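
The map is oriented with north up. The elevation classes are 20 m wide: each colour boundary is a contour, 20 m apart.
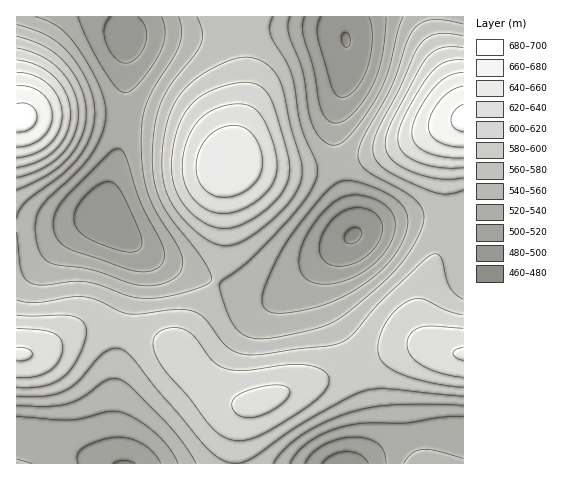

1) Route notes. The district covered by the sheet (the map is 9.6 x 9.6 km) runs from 480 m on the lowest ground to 685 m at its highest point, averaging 570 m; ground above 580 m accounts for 36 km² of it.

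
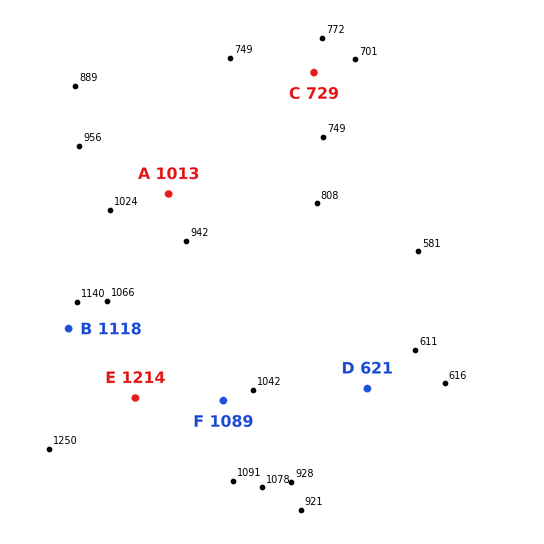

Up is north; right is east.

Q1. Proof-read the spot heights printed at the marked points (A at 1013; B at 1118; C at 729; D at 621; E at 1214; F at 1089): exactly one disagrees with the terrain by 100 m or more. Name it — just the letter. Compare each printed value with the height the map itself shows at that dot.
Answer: A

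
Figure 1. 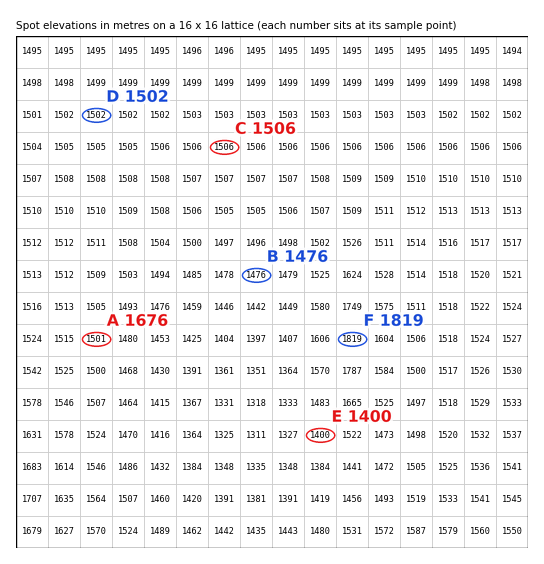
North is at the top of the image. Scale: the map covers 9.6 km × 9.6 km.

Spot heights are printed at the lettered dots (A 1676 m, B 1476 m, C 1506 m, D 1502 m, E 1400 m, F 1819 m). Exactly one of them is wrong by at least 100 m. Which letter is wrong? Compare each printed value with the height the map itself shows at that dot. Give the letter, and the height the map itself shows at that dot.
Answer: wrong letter A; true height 1501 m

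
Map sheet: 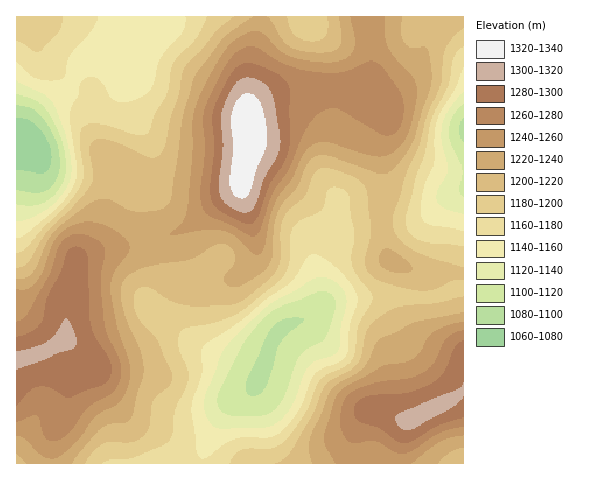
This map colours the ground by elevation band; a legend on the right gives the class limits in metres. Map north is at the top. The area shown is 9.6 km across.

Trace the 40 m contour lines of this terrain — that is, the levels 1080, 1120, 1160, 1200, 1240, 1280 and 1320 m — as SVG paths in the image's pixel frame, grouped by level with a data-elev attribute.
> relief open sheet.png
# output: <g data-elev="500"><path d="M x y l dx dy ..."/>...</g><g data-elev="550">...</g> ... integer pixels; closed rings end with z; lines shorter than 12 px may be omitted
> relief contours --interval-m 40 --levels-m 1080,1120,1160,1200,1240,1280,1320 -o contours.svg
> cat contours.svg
<g data-elev="1080"><path d="M17 117l12 3 10 8 9 14 4 15-3 11-6 5-26-3"/></g><g data-elev="1120"><path d="M231 416l-7-3-5-4-2-6 1-7 22-47 13-19 14-15 13-8 39-15 7-1 6 3 3 6 0 7-8 28-5 6-15 8-7 7-5 9-10 28-7 13-7 6-9 4-14 1z"/><path d="M463 197l-2-3-2-5 3-14 0-8-11-23-2-12 3-15 11-13"/><path d="M17 94l19 7 11 10 14 28 5 27-1 9-3 8-5 9-7 6-7 5-8 2-18-1"/></g><g data-elev="1160"><path d="M202 459l-3-3-3-5-5-41 2-11 9-25-1-21 2-6 5-5 31-20 27-23 23-15 7-8 12-20 7-2 8 4 21 18 9 11 4 8 0 10-7 21-1 22-3 8-6 6-18 6-7 6-4 7-12 29-11 14-9 9-12 5-22-1-10 2-11 5-17 14z"/><path d="M463 231l-36-7-5-6-1-8 3-23 10-25 0-26 3-14 5-12 14-22 7-21"/><path d="M17 61l11 12 8 5 14 3 12-2 3-4 2-13 3-7 21-24 5-9 2-5"/><path d="M186 17l-3 14-21 25-4 10-5 19-3 6-6 5-14 6-11 0-8-4-8-14-6-6-8-1-8 5-2 13-7 11-2 9 7 52 0 8-2 8-8 13-11 13-29 24-10 5"/></g><g data-elev="1200"><path d="M85 463l9-12 10-8 7-2 20 1 7-2 6-4 5-10 2-19 2-7 4-4 11-9 4-6-1-10-13-30-17-19-5-9-3-13 3-9 5-4 7 0 24 14 20 5 37-1 15-6 25-20 8-9 3-11 0-27 3-14 7-9 15-13 8-21 6-6 9-1 18 5 13 7 6 7 3 8 3 35-6 33 3 8 5 6 17 7 33 7 12-2 19-9 9-1"/><path d="M463 296l-30 8-34 3-11 5-13 9-9 12-4 22-4 8-8 7-18 9-6 6-13 28-20 35-8 10-10 5"/><path d="M463 267l-33-10-20-9-13-12-3-7-2-7 1-8 7-19 6-21 12-27 9-32 13-30 5-35 7-11 11-11"/><path d="M234 17l-17 14-14 17-19 20-2 7-4 21-8 23-4 24-6 11-5 3-5 1-38-17-11-2-7 1-4 8 3 27-3 12-17 20-26 25-19 30-5 4-6 2"/><path d="M328 17l0 11-2 7-5 5-8 1-11-1-7-5-5-7-3-11"/></g><g data-elev="1240"><path d="M412 463l27-21 10-4 14-3"/><path d="M17 435l8 4 18 17 7 3 6-1 8-5 12-11 20-26 21-12 6-7 7-16 0-14-13-40-5-28-1-13 4-14 14-21 0-7-11-12-15-8-14-2-14 2-12 7-8 8-4 9-8 22-8 13-8 6-10 0"/><path d="M463 322l-17 4-13 6-5 5-8 16-8 6-8 3-21 4-36 20-7 5-6 11-10 35 2 9 9 17"/><path d="M350 17l5 21 0 9-5 8-10 6-21 1-27-5-12-6-15-16-8-4-7 1-8 4-15 12-21 34-11 27-2 11 0 34-6 56-5 12-11 10-1 3 8 0 28-5 16 0 14 7 17 17 6 0 6-8 5-26 6-18 16-23 12-25 7-8 8-4 9 0 38 12 13 3 11-3 9-7 7-9 4-11 7-28 0-11-4-11-18-20-7-10-3-12-1-18"/></g><g data-elev="1280"><path d="M17 405l12-14 7-4 6-1 7 1 15 9 6 1 32-12 6-4 3-5 1-7-2-8-14-24-5-12-3-67-1-5-4-4-5-2-4 0-7 5-6 20-13 25-5 21-3 7-9 7-14 5"/><path d="M463 340l-8 7-10 24-11 11-13 6-12 4-32 3-12 2-8 6-3 8 1 6 5 5 18 6 18 12 8 3 9-2 26-16 24-7"/><path d="M244 223l8 0 6-7 12-31 16-26 4-22 0-45-2-8-5-6-8-5-17-8-9-2-8 2-9 7-7 12-11 25-2 11 2 30-4 38 1 12 5 8 8 5z"/></g><g data-elev="1320"><path d="M241 199l5-2 4-5 7-23 8-19 2-10-1-17-4-18-6-9-7-3-6 1-5 5-5 10-2 9 2 30-3 37 3 9z"/></g>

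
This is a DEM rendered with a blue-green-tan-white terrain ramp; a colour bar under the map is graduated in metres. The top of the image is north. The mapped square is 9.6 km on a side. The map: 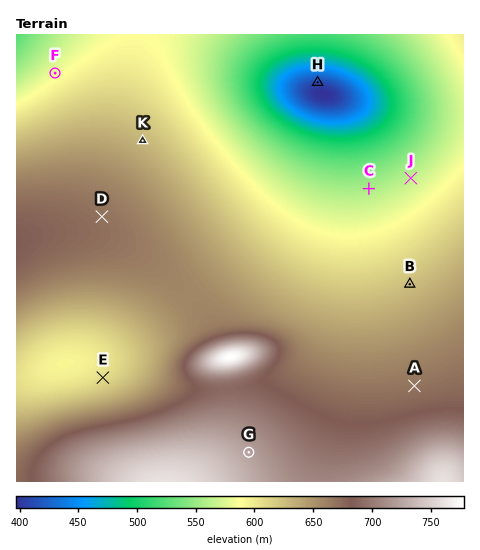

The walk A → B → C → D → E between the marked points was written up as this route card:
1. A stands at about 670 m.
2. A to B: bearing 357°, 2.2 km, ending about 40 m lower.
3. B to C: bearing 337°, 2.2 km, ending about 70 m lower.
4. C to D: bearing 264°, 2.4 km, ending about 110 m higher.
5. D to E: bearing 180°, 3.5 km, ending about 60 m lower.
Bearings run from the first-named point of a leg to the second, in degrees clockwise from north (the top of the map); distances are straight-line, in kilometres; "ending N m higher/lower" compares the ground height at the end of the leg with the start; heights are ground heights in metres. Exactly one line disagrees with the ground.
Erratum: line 4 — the distance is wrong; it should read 5.8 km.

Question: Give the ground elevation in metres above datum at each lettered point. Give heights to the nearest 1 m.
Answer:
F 582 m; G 723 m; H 411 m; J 564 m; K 630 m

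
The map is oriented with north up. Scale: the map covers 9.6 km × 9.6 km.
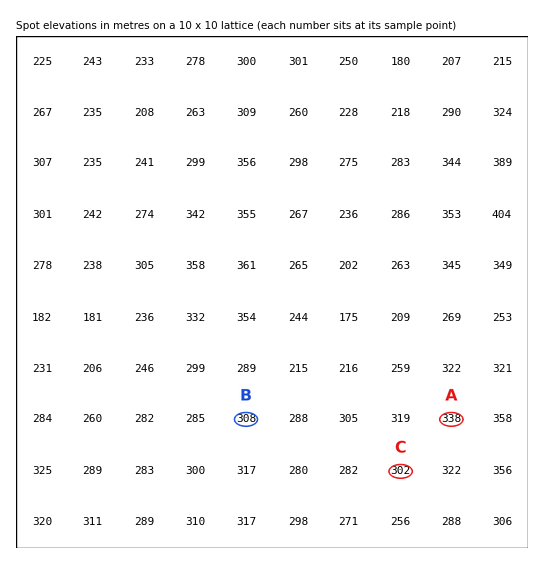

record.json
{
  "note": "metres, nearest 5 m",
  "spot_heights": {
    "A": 340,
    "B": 310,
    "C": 300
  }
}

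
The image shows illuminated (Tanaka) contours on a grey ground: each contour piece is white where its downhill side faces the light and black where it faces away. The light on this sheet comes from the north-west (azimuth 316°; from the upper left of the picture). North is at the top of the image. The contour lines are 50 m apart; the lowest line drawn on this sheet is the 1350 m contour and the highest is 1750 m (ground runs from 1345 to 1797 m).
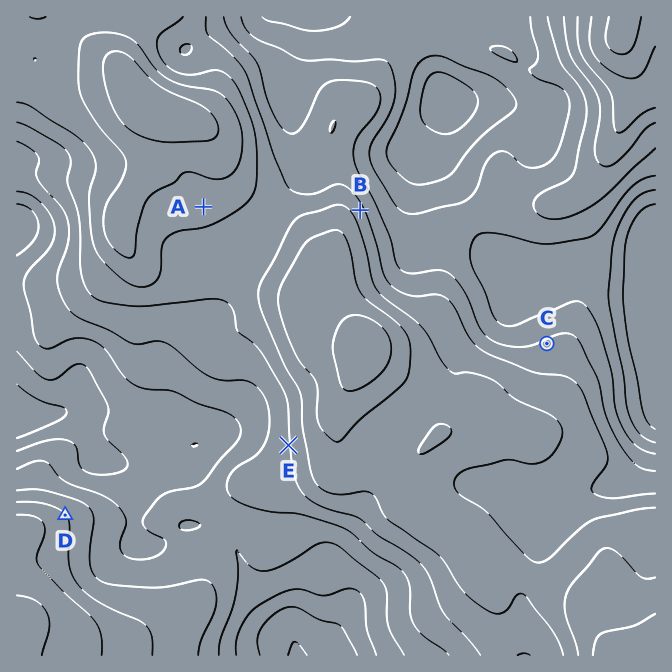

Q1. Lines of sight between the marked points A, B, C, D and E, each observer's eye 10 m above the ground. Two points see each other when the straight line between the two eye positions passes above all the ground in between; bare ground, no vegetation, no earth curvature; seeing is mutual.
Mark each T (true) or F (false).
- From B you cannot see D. T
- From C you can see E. F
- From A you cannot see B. T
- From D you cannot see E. F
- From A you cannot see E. F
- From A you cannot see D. F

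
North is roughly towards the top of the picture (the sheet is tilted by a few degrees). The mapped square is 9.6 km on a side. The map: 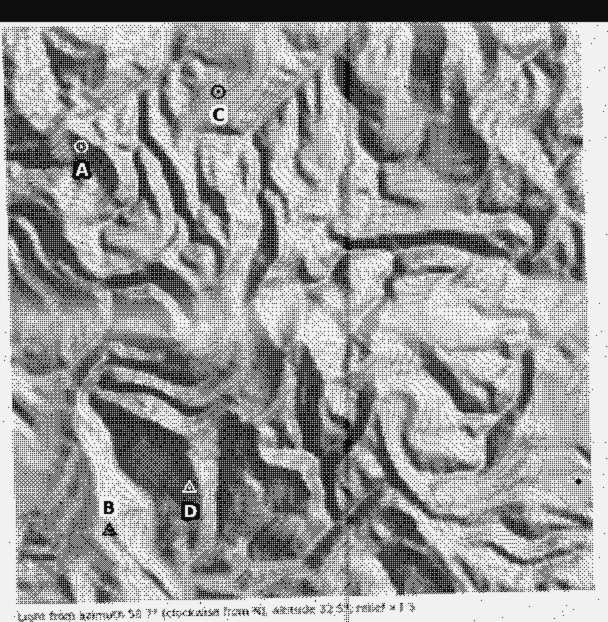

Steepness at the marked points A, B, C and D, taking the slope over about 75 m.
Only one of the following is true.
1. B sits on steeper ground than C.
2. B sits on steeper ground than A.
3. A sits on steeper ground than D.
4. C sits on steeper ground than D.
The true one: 3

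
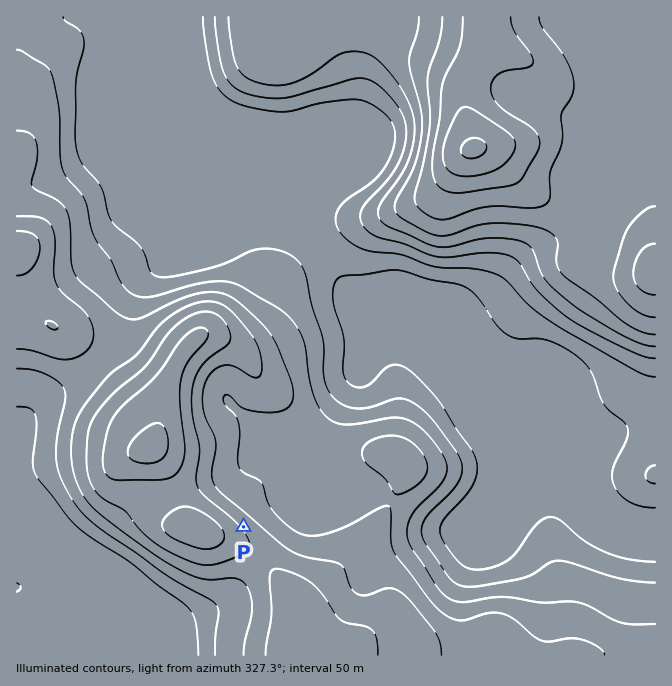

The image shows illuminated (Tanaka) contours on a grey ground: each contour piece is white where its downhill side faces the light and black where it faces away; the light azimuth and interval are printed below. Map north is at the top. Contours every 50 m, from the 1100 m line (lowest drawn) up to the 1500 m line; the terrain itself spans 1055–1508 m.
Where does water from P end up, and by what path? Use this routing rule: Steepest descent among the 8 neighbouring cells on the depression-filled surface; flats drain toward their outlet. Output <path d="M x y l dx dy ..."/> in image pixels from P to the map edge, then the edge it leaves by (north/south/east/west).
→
<path d="M244 527l24-25 32 0 15-15 0-4-1-1 0-15 1-2 0-17 2-3 10-10 0-2 5-5 0-1 5-5 1-5 4-4 8-16 0-4 4-6 0-4 1-1 0-4 3-5 0-3 4-7 0-3 3-5 0-3 3-7 10-10 4 0 6-3 9-2 1-2 16 0 71 72 0 2 2 0 118 118 24 12 5 0 1 2 9 0 1 1 10 0"/>
exit: east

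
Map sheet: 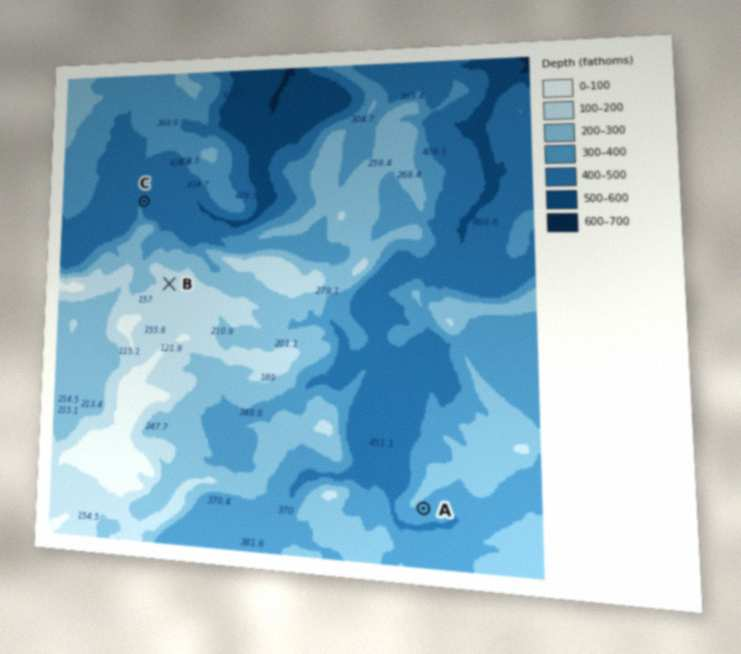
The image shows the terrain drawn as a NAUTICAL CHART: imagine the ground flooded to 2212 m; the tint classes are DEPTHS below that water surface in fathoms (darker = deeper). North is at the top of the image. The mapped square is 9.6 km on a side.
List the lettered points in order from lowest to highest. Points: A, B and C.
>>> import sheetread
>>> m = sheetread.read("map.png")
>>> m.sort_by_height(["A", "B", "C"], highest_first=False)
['C', 'A', 'B']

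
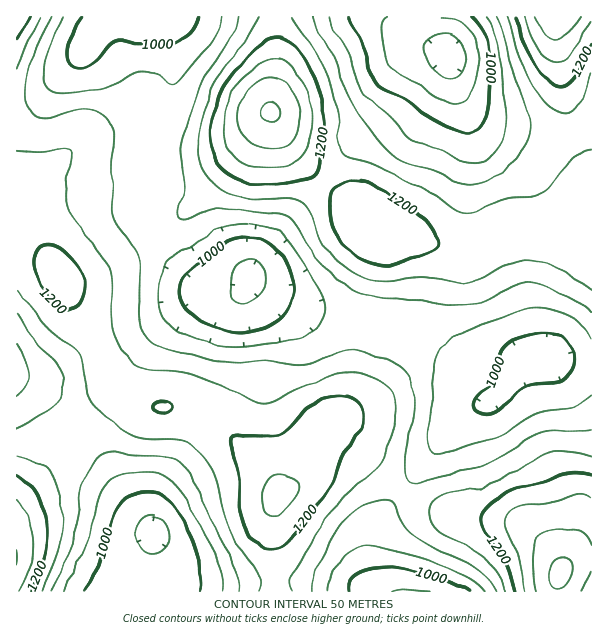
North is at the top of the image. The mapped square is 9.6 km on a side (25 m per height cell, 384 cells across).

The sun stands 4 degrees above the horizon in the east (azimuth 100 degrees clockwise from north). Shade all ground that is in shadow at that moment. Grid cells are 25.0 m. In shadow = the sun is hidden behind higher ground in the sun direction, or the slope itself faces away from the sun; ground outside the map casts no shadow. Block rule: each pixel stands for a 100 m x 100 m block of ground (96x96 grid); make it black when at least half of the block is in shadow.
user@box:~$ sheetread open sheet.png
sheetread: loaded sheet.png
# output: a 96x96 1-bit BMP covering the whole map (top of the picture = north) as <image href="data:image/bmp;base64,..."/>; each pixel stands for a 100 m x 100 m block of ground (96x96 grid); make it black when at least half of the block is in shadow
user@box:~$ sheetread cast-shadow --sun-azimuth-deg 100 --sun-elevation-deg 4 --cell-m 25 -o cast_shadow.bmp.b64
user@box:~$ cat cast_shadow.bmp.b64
<image width="96" height="96" href="data:image/bmp;base64,Qk2+BAAAAAAAAD4AAAAoAAAAYAAAAGAAAAABAAEAAAAAAIAEAAATCwAAEwsAAAIAAAAAAAAA////AAAAAAAAAAAf/8AAAAB//4AAAAD//4AAAAP//4AAAAf//4AAAD///8AAAD///4AAA////8AAAH///4AAP////8AAAH///wAB/////8AAAH///wAH/////8AAAP///wAH/////8AAAP///wAH/////4AAAP///wAH/////AAAAf///wAD////+AAAAf///4AD////8AAAAf///4AB////8AAAA////4AAf///8AAAA////4AAH///8AAAA////4AAD///8AAAA////8AAB///8HAAA////8AAAf//8fAAA////4AAAP//+/AAAf///4AAAD///+AAAP///wAAAB///wAAAH///gAAAA///gAAAA///AAAAAf//gAAAAH/4AAAAAP//gAAAAAfgAAAAAP//gAAAAAAAAAAAAH//gAAAAAAAAAAAAD//gAAAAAAAB8AAAB//gAAAAAAAD+AAAA//gDgAAAAAH/AAAAP/gDvwAAAAP/AAAAH/gP/8AAAAP/gAAAA/Af/+AAAAH/gAAAAAA//+AAAAD/wAAAAAB//+AAAAA/4AAAAAB//+AAAAAP4AAAAAD//+AAAAAP4AAAAAD//+AAAAAH8AAAAAD//8AAAAAD4AAAAAH//8AAAAAD4AAAAAH//AAAAAABwAAAAAH/8AAAAAAAAAAAAAP/8AAAAAcAAAAAAAH/8AAAAA/AAAAAAAH/8AAAAA/8AAAAAAH/8AAAAA//AAAAAAD/8AAAAB//AAAAAAD/8AAAAB//gAAAAAB/8AAAAB//gAAAAAA/8AAAAB//4AAAAAAP4AAAAB//8AAAAAAD4AAAAB//+AAAAAADwAAAAD///AAAAAAAAAAAAD///gAAAAAAAAAAAH///gAAAAAAAAAAAH///gAAAAAAAAAAAP///AAAAAAAAAAAAP///AAAAAAAAAAAAP///AAAAAAAAAAAAP///AAAAAAAAAAAAP//+AAAAAAAAAAAAP//+AAAAAAAAAAAAH//+AAAAAAAAAAAAB//+AAAAAAAAAAAAAH/+AAAAAAAAAAAAAA/+AAAGAAAAAAAAAAH8AAAPAAAAAAB/wAAAAAAPgAAAAAD/8AAAAAAPwAAAAAP/8AAAAAAf4AAAAAf/8AAAAAAf8AAAAA//+AAAAAA/8AAAAB//+AAAAAA/+AAAAD//+AAAAAA//AAAAH///AAAAAB//AAAAP///gAAAAB//gAAAf///gAAAAD//gAAAf///wAAAAH//wAAA////wAAAAH//wAAD////4AAAAP//4AAf////4AAAAf//4AD/////4AAAA///4AP/////4AAAB///4Af/////4AAAD///4Af/////8AAAP///4Af/////8AAAf///4Af/////8AAA////4Af/////8AAB////4Af/////8AAD////4AP/////+AAH////4AH/////+AAH////4AD/////+AAP////4AB/////+AAf////4AA/////8AA/////4AAf////8AB/////4AAP////8AD/////4A="/>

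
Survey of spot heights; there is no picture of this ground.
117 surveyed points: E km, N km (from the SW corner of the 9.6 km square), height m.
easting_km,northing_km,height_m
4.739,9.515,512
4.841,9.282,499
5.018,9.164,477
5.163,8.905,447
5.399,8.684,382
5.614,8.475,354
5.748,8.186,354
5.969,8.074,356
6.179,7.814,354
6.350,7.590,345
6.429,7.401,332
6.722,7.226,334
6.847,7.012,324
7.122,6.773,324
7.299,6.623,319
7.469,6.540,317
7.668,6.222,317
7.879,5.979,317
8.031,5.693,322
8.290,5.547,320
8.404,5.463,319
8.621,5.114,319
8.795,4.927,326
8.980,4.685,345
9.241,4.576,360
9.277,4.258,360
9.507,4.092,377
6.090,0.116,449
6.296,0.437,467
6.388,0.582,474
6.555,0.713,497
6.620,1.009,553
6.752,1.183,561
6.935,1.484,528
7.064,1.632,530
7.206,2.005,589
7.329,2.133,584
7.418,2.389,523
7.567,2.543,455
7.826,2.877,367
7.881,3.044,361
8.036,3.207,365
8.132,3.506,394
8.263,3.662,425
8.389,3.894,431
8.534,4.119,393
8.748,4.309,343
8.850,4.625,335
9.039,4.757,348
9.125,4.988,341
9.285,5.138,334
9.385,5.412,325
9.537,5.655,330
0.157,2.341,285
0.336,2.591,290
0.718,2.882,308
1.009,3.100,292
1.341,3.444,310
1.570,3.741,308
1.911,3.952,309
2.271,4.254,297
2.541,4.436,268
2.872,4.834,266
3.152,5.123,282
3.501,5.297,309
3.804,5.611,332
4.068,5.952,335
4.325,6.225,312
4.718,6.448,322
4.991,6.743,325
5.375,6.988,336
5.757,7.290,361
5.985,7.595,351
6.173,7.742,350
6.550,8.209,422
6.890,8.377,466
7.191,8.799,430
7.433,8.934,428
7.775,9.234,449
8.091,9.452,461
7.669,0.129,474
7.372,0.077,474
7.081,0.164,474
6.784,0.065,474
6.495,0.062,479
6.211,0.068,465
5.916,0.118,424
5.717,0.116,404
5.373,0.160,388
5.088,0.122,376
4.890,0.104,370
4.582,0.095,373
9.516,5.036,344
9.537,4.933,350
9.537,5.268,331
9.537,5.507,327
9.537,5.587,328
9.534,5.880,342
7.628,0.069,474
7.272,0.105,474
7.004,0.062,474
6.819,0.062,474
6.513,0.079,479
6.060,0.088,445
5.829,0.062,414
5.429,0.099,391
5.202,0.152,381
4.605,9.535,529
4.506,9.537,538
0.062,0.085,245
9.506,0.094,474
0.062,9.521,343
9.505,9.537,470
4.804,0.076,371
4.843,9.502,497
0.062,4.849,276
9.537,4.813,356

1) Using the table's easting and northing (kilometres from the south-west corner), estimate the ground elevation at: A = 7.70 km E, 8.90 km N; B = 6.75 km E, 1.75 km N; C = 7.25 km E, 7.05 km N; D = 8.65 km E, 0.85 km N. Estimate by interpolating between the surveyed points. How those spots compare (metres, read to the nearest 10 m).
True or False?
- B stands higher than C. True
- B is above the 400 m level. True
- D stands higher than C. True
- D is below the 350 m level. False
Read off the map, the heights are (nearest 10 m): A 440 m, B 570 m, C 340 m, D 480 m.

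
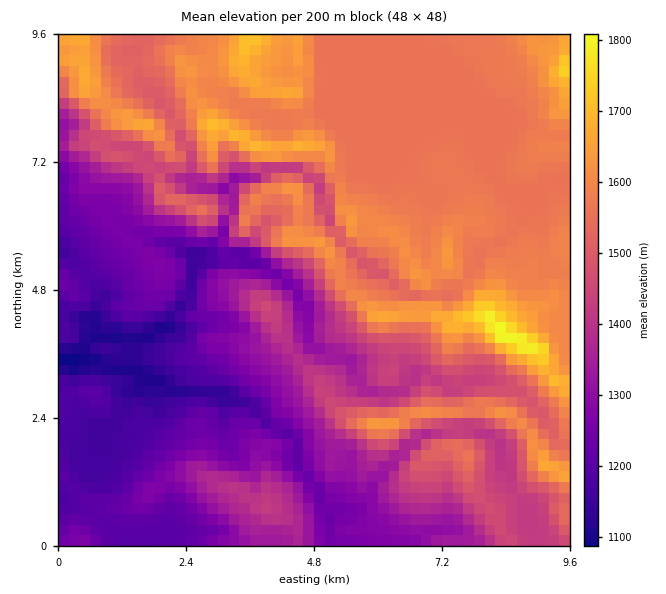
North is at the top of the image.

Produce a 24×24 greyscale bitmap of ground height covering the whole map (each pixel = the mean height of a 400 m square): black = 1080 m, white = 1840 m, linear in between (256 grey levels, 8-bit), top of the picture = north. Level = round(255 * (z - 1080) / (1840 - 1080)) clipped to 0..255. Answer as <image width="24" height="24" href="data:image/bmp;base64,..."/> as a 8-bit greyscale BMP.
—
<image width="24" height="24" href="data:image/bmp;base64,Qk12BgAAAAAAADYEAAAoAAAAGAAAABgAAAABAAgAAAAAAEACAAATCwAAEwsAAAABAAAAAAAAAAAAAAEBAQACAgIAAwMDAAQEBAAFBQUABgYGAAcHBwAICAgACQkJAAoKCgALCwsADAwMAA0NDQAODg4ADw8PABAQEAAREREAEhISABMTEwAUFBQAFRUVABYWFgAXFxcAGBgYABkZGQAaGhoAGxsbABwcHAAdHR0AHh4eAB8fHwAgICAAISEhACIiIgAjIyMAJCQkACUlJQAmJiYAJycnACgoKAApKSkAKioqACsrKwAsLCwALS0tAC4uLgAvLy8AMDAwADExMQAyMjIAMzMzADQ0NAA1NTUANjY2ADc3NwA4ODgAOTk5ADo6OgA7OzsAPDw8AD09PQA+Pj4APz8/AEBAQABBQUEAQkJCAENDQwBEREQARUVFAEZGRgBHR0cASEhIAElJSQBKSkoAS0tLAExMTABNTU0ATk5OAE9PTwBQUFAAUVFRAFJSUgBTU1MAVFRUAFVVVQBWVlYAV1dXAFhYWABZWVkAWlpaAFtbWwBcXFwAXV1dAF5eXgBfX18AYGBgAGFhYQBiYmIAY2NjAGRkZABlZWUAZmZmAGdnZwBoaGgAaWlpAGpqagBra2sAbGxsAG1tbQBubm4Ab29vAHBwcABxcXEAcnJyAHNzcwB0dHQAdXV1AHZ2dgB3d3cAeHh4AHl5eQB6enoAe3t7AHx8fAB9fX0Afn5+AH9/fwCAgIAAgYGBAIKCggCDg4MAhISEAIWFhQCGhoYAh4eHAIiIiACJiYkAioqKAIuLiwCMjIwAjY2NAI6OjgCPj48AkJCQAJGRkQCSkpIAk5OTAJSUlACVlZUAlpaWAJeXlwCYmJgAmZmZAJqamgCbm5sAnJycAJ2dnQCenp4An5+fAKCgoAChoaEAoqKiAKOjowCkpKQApaWlAKampgCnp6cAqKioAKmpqQCqqqoAq6urAKysrACtra0Arq6uAK+vrwCwsLAAsbGxALKysgCzs7MAtLS0ALW1tQC2trYAt7e3ALi4uAC5ubkAurq6ALu7uwC8vLwAvb29AL6+vgC/v78AwMDAAMHBwQDCwsIAw8PDAMTExADFxcUAxsbGAMfHxwDIyMgAycnJAMrKygDLy8sAzMzMAM3NzQDOzs4Az8/PANDQ0ADR0dEA0tLSANPT0wDU1NQA1dXVANbW1gDX19cA2NjYANnZ2QDa2toA29vbANzc3ADd3d0A3t7eAN/f3wDg4OAA4eHhAOLi4gDj4+MA5OTkAOXl5QDm5uYA5+fnAOjo6ADp6ekA6urqAOvr6wDs7OwA7e3tAO7u7gDv7+8A8PDwAPHx8QDy8vIA8/PzAPT09AD19fUA9vb2APf39wD4+PgA+fn5APr6+gD7+/sA/Pz8AP39/QD+/v4A////ADc1KSgoKS87TVhZWTs+QUNHTVFcdndyfigqKzAvLDhLXmxqVzc6Qk1aW1lyfnR0kCUlJzQ+OU5hamplSDhCSF1xdHKDenV/lCQdHic2RVlXTVRJNUtPWFl/hYiOc3qrvR8cHCAqNT86OkY9N1JVa3FpjpeScIC0nx8cHB8iKzQvNTQvQV1/pa2LdXZzfaCfmiEiIBoYHicgIShCVHWBhoWZpZ+iqZ2MqCEkGg8MEhkcKjxMYnZoYW1te3d7gIekxgYJDAwUHygxP0tXZ2BZZndwfIuDirDNvBYMDw4SHjBASFVnUlhkd4GClK+nzurbsh0NFiAWFSw3RWhtSV94pbSttsrV6tK6rycgIjA0JCpGXHdkQ2qasauorKnFzbu1sS8kKTQ8NiNHUE4+V46nl5OssKmnsqqpqiIpMTk+MhspKzpqhaqdkaGxrLShpqeoqiYwOjw2MkNAcYKss6icrLCsqK+lo6OkqS85PUFWaYhwg5WXp4W0rqqnpaippKGhpTdDQ0t4h3FecKSpqoKqpaKjoaOloqCgoTtQX2p9dG58W26DgpqioKCgoqShoKOjoVx0gn+NmJKopMC8u7ihn5+goaKgoKOoqVl/mau3j67Iwq+osKegn5+foKCfn6GlqXGgsq6WkrS1qKaqqaCfn5+fn5+foKGouqXAp5SOobGstcG+taCfn5+fn5+goqStwrm+nJSZrrO0yL+2tqCfn5+fn6CipKazz7+7m5SZqKuyysu7t6Cfn5+goKGjpKy4wA=="/>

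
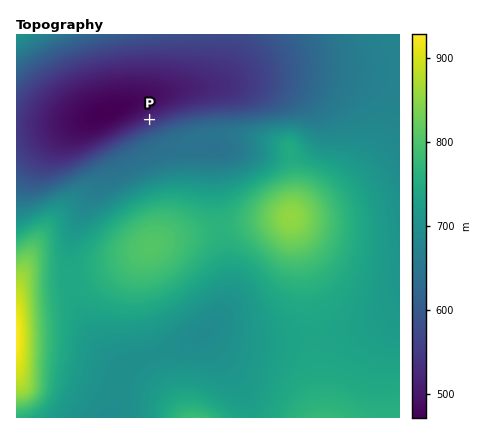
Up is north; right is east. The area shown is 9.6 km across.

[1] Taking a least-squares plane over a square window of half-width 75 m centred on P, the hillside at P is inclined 11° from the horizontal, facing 336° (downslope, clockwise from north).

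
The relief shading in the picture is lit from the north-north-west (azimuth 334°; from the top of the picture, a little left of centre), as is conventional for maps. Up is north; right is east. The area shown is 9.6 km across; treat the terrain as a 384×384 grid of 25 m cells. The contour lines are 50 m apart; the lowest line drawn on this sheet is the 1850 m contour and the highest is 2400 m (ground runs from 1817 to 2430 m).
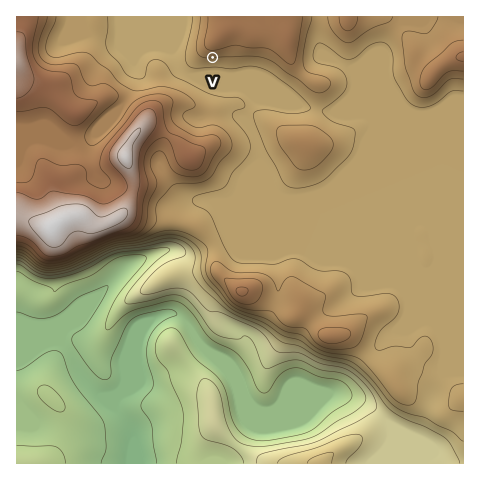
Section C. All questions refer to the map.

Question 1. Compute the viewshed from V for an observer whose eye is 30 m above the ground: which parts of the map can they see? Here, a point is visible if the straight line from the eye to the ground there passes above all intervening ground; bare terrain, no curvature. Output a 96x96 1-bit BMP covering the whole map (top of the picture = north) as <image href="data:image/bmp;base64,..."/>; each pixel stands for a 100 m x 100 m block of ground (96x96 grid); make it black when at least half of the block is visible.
<image width="96" height="96" href="data:image/bmp;base64,Qk2+BAAAAAAAAD4AAAAoAAAAYAAAAGAAAAABAAEAAAAAAIAEAAATCwAAEwsAAAIAAAAAAAAA////AAAAAAAAAAAAAAAAAAAAAAAAAAAAAAAAAAAAAAAAAAAAAAAAAAAAAAAAAAAAAAAAAAAAAAAAAAAAAAAAAAAAAAAAAAAAAAAAAAAAAAAAAAAAAAAAAAAAAAAAAAAAAAAAAAAAAAAAAAAAAAAAAAAAAAAAAAAAAAAAAAAAAAAAAAAAAAAAAAAAAAAAAAAAAAAAAAAAAAAAAAAAAAAAAAAAAAAAAAAAAAAAAAAAAAcAAAAAAAAAAAAAAAcAAAAAAAAAAAAAAAcAAAAAAAAAAAAAAAcAAAAAAAAAAAAAAAMAAAAAAAAAAAAAAAAAAAAAAAAAAAAAAAAAAAAAAAAAAAAAAAAAAAAAAAAAAAAAAAAAAAAAAAAAAAAAAAAAAAAAAAAAAAAAAAAAAAAAAAAAAAAAAQAAAAAAAAAAAAAAAYAAAAAAAAAAAAAAAwAAAAAAAAAAAPgAAgAAAAAAAAAAAP8AAAAAAAAAAAAAAH+AAAAAAAAAAAAAAH/AAAAAAAAAAAAAcB/gAAAAAAAAAAAA+AP4AAAAAAAAAAAA/AH+AAAAAAAAAAAA/AD/gAAAAAAAAAAA/4B/gAAAAAAAAAAA/+B/AAAAAAAAAAHg//B8AAAAAAAAAAH///x4AAAAAAAAAAD////wAAAAAAAAAAB////gAAAAAAAAAAAf///AAAAAAAAAAAAP///AAAAAAAAAAAAP//+AAAAAAAAAAAAP//8AAAAAAAAAAAAP//4AAAAAAAAAAAAP//wAAAAAAAAAAAAP//gAAAAAAAAAAAAP//AAAAAAAAAAAAAP/+AAAAAAAAAAAAAP/8AAAAAAAAAAAAAf/4AAAAAAAAAAAAAf/4AAAAEAAAeAAAAf/wAAAAMAAAOAAAAf/gAAAAcAAAGAAAAf/AAAAB8AAADAAAAf8AAAAD8AAAAAAAAf4AAAAH8AAAAAAAAfwAAAAP8AAAAAAAAfwAAAA/8AAAAgAAAfwAAAB/8AAABgAAA/4AAAD/8AAABgAAA/4AAAH/8AAABAAAA/8AAAf/8AAADAAAA/8AAA//8AAADAAAA/8AAB//8EAAAADwA/4AAD//8AAAAAD4A/4AAH//8AAAAAH8H//AAP//4AAAAAP////wAf//AAAAAAf////4Af/wAABAAB///////f8AAAAwAP////////AAAAA4AP///////wAAAAB8AP4P////8AAAAAD/Af4P///8AAAAAAH/gf4////4AAAAAAP/4f/////4AAAAAAf////////4AAAABg/z///////4AAAwBx/z///////4AAAwB//z///////4AAAwB//z/D/////4AAAYB///+D////+AAAAAB///+H////4AAAAAD+H/+H////4AAAAAD+D//P////4AAAAAD+B///4f//wAAAAAD+A///gP//wAAAAAD/Af//AH//wAAAAAD/8f/+AAPjwAAAAAB////4AAHAwAAAAAB////wAAAAAAAAAAA////gAAAAAAAAAAA//v+AAAAAAAAAAAA//P8AAAAAAAAAAAA="/>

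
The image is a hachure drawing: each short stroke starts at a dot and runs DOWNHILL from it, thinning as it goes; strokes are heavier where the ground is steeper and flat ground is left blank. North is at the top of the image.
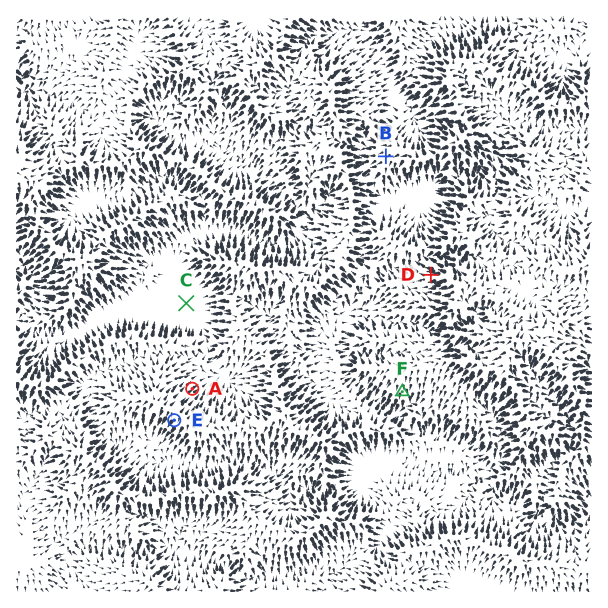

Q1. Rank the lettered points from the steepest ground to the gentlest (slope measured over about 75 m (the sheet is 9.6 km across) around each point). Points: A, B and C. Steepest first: A B C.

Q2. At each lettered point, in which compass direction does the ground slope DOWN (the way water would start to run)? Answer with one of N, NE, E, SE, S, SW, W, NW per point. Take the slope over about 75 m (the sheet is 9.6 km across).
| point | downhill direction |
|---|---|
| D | W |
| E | SW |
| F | S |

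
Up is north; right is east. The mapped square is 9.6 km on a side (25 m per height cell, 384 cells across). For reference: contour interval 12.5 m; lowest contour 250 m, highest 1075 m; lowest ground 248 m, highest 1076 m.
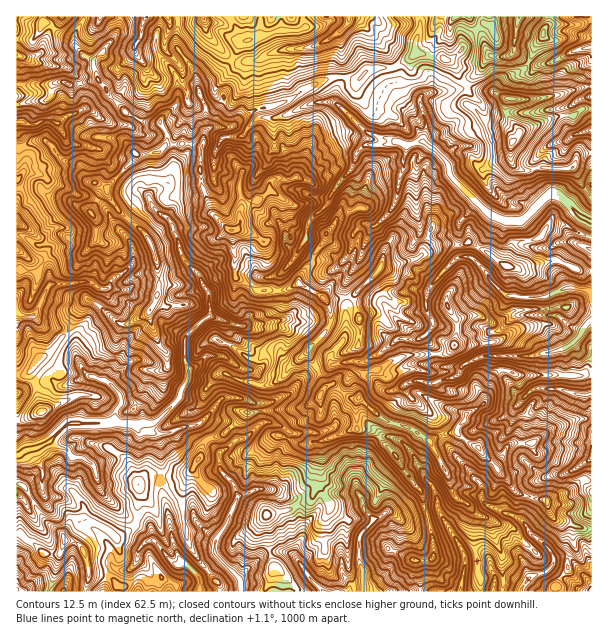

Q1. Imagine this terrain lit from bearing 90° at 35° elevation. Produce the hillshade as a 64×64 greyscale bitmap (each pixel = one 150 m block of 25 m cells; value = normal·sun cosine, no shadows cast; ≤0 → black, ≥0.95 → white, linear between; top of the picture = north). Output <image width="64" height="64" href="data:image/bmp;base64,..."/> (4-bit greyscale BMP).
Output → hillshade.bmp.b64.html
<image width="64" height="64" href="data:image/bmp;base64,Qk12CAAAAAAAAHYAAAAoAAAAQAAAAEAAAAABAAQAAAAAAAAIAAATCwAAEwsAABAAAAAAAAAAAAAAABEREQAiIiIAMzMzAERERABVVVUAZmZmAHd3dwCIiIgAmZmZAKqqqgC7u7sAzMzMAN3d3QDu7u4A////AGRIuDe6ebqJmt6DjdUmmZvbiJumVUWKmtcqyc2DNrzMRWaqRauqmZm7zXO9tCWJzbVqvKRERYmc6SnJvbY0i8xEZ6pVvLunetynSsuGNIvcZJy9kjMTeK38Obi9uJUpuTRoq3fMqsls3GOttmdljNk2vMxxNBKKz/1Il72WyjaaZXmaicua2ozHN+1Ud4irpmerzVAmZnW/+kiIy3rYJpt4qGi7uprdyIZL7VJoiaqoaKrNUDmYY7/mWIq6vZJIqrqnWrqpmry4l1ztkjaJqql3qs2ROJhD36N4irzZM3mZu4d5qZqqmqmnjLrHE2mrqXeardg2hiXuVHebzaMlm6vKiXeZqqmJmqeaetshSKqph4q963ZTGekza93JUjjMy6moaIm7l3ibp5l57WA3qZmZi96lqEMs0xXf2WVTW9zdWbhWi8p2eKuYmHnfszeHd4ms3XSYQj3ALfx4VIiL3M2cxUisyEZ5qpeIet6nl2VXiazcZXYgjnB96lZr2oirzLy1SK3FNnmqh3is2zaXd3aJvMpmZAXsAM/WJM7tuqeJmYV5m7M2iZqHac61R4iYh3m8yWVBLOUF75Mp7ty823WIdpupZEaJmYdnvrRXeJiHeLy5hRCOshvqM5zuuL3N3JmHmXZFiamJdlWutEZ4iGV5q6iDA81ifbQ43N2I3tzeqpl3ZWeruYhmRIqpdEaIVXmrl1I7xjbMdXvsmpvu3N2Zm5Z4h4m6iIZEVXu3MnqWZmeHialliqiLus2XiM7c3Yic2pmZmZmGaZhSNoqWVUVXp1epd5vLllruy6iIq8zdZ53bmImYiZlSWqUTWblURUe6Z4isqqqGRt7tyHiaurtFi8unesloerUEqjFpl0REWLlom8y6l2ZnjN/6WKq6qUWKqqmc61VozUBLt2VGdjIXyWjdyqp3mXZX7/6HqrupRYqpmazHJHfOgAmVM0eagxSbmc7Mt4uWRFjP/M26mImJqqvLumM0Z77RAWVoh3m4RGq6zJvdurphKc3Jy6mHmXmqm9yHZCRnr/QASrhlV6l5l5qZq6qr3dUWqaq7qqmZZ5qsx2h3ZWWv9RBoRHdmeKzKq6d5u7y6zJaImpmHeHdWirymZ3h2RL/haEI3iHdVrbiKzYV5qpib3bqqvLl2VEaYm5d2aGVY79AFaYd3eHNry3jO24mWVZzLqrvMu7lBN5dpmHVHdWv/0gKZd3VndkW8mM7Lu7c1i9y6vMu7vJVYlVeYYyWHfezLInqVRWZnZHuo3qq6vYJr27uqu7zcuohTRohSZ2Wcu7vIMUdVd3d0W6jeuqvcQXvM3Lq7u5nNWHI1Z2iWQ2q6vfoBeWZol1Nrqt26rekEvLzciJmZi+4otTQ1qnRkJ8ut9wB3V4mXRayr3Kqt+gTNy83JqYZYzja5RUe6VVIWvd7kAFd5qZeKvJjMu83sEa7tzIZ6u6mqh7t3iFZzVCWs77AAW7qWScuctmvLzO6AXf6zRoq8x3mZqVR5Z6gyJs7tQAB8u9oUvLq4Nb3d3dgp7lBZrMyGnKmIUkiGipIG3+cyAYuZ3oBrzLpRjczM3ZjHFJq7uprNdndjFoebowjvoSQyeonf4wnN3HBd25ve21Jqqrupq7xGiGQRWb2yK+5QE2aJee/qAZ3tkjvcic3JmqqZq7u8uZmGVkBLzGF97BAjV5qq7u0gj/22FM2ozcituWZ3rMqIdld2MDvYN7zZIjEnrMvd3nBN/toinKau6J3LmFJbzMxFZmQQXbebzLUhE3iLzMrO0wXuu8RKhZ78rMqZhCjduWZmQQOsisvKZkEWl3q7qL7tEJq+/EiGrN7bdXvJR8t1ZmYyVnisu6d4UjeWaauq3v6gWZ3+dYet3bUnu7uYlzFmd1QyR927mIhSWoN6h63treY4nN6ViL3bUVqau7pkRWaIUgF6vcqZmFKMUo6Ti7nP/lWL3qV53cYSiHmqp1N9d4dRFXl5upmYQa1iTuVIi+7u1UrexmrdciaGZ5qHeM6YdlNIh1N6qalCvkBr/FVp3d7qN87HatxAR3VauZmZ3ph1d1imIUmqymS+Qqq9lWe93exWi8iLtyJnU1vLqpatmGfKZnYxOZaZhr+kiZynd63c3smZqZlkZmVSSt3LpntVascUaGaIZGmXj+umfKiGjNzN26l5tzRmd1M5zczbiIdYoyZ4dnU0m5drzOyLqIeLy821eIzHRWeHVFi8zMvOZ5qENYhEV0Sst3m6vcqpiIq82TaZzbY2iHdkeaq7usyGaZmXQySrc1zIe8qKqqu5ibyUaaq8tkeHiGR7u7upm3d6qKkyWsuGR7icy5iIiby7uFaaqqy2aHiXMmq7u8y6d3iYqUSry5hWhr6ruYiIiaqoeKqqq7hniHQ3mZiJrN13d3mnWcu8qGZmzrq5iIh3iqmIqqmZmZiJhlm5mHeJq3dmZ2R8yqynWHe9yqmZiYiImYiaqZmqmIq5aKuph4mqiHZlM43cqnV5icy6qpmJiIiJhnmZiamIq8uZiKu4ebtmZVM1i+7IRpebu6maqpmZiIl2iZdnmYmrzLumWby5mleWQ2ln39c4h7y6l4mruqqod3eZh2aamYnMmtc3ms26Z5hTi4We6zeYvLl3iZqpmry4VpmHVZqqiLqL6SSLzMxmiXRspWvtRqm8p3iJmZmZq8yGeIdli6qYqZzqM3vLvHZ7tTrXWt50ib2maJmJmZirvMdnd2aLu6mInOxTWsuq"/>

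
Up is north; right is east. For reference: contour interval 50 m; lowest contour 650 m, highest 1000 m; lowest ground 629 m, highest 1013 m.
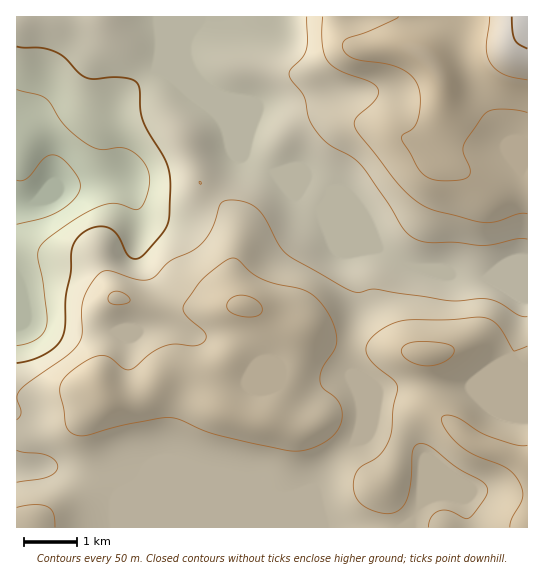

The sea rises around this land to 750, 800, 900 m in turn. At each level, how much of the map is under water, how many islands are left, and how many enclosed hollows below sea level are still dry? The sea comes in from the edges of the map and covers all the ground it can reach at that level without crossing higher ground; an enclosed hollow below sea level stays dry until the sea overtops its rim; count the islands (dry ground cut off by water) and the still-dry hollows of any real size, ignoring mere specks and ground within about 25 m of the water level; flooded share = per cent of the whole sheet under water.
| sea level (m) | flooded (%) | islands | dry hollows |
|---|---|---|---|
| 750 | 12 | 0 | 0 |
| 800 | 36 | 0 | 0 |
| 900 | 92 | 0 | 0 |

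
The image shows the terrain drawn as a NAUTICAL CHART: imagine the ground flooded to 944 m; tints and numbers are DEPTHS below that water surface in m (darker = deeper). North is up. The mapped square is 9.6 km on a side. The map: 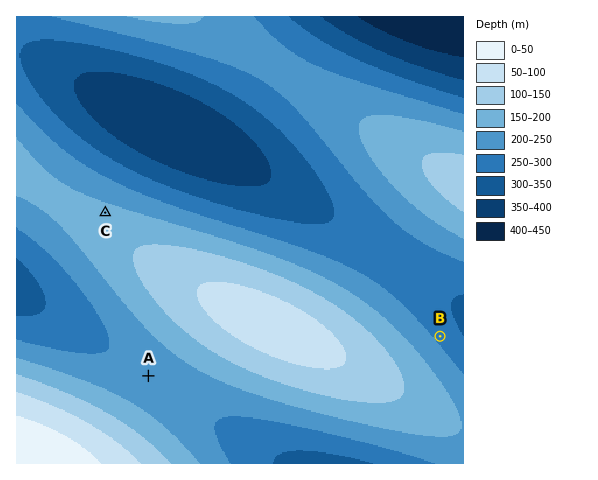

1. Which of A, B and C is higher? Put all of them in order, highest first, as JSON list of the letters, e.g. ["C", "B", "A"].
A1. ["C", "A", "B"]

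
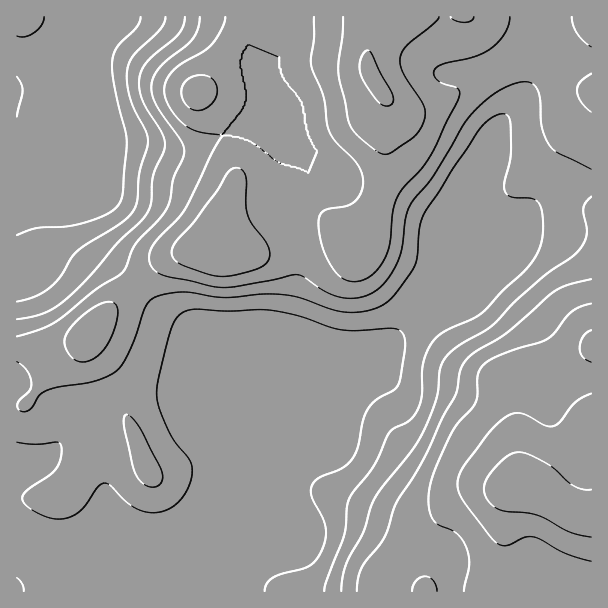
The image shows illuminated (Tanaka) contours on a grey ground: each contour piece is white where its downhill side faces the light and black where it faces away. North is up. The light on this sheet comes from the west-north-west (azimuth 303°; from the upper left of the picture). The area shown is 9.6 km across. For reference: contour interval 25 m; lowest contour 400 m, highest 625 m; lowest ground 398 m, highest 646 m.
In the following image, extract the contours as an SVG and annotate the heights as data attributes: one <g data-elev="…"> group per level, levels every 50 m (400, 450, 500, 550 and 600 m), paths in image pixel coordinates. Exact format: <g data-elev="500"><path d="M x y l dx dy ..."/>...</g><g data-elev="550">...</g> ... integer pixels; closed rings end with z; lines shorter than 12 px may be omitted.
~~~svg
<g data-elev="400"><path d="M17 77l4 7 2 6-6 27"/></g><g data-elev="450"><path d="M17 578l5 6 2 7"/><path d="M165 17l-1 6-5 7-26 26-6 13 0 14 3 15 4 12 12 21 2 9-1 7-8 26-1 25-4 11-5 7-7 6-36 23-10 7-15 24-12 12-14 9-18 5"/></g><g data-elev="500"><path d="M148 486l7 1 4-2 4-6-1-8-22-43-8-10-6-4-2 5 0 7 9 42 7 12z"/><path d="M17 362l9 7 5 11 0 6-1 4-10 10-3 5 3 6 6 1 6-4 8-13 7-5 12-3 36-6 13-5 9-6 7-8 7-15 15-41 6-7 7-3 24-4 41 6 39-4 19 1 17 2 33 12 16 3 17-1 15-5 14-10 19-27 4-11 2-27 3-13 31-50 32-45 13-8 5-1 4 1 3 8 1 29-7 30 0 7 2 5 4 3 21 1 5 2 4 4 2 8 1 13-1 12-2 11-5 10-8 10-24 23-20 21-10 7-30 13-12 12-8 21-1 30-3 12-9 13-15 8-5 4-16 33-24 32-3 9-3 30-18 45-2 10"/><path d="M200 17l-2 12-5 9-6 7-26 21-6 8-3 9 0 10 4 11 23 34 5 11-1 9-10 21-3 21-4 10-8 11-22 22-4 8-6 16-6 7-24 15-42 34-15 7-22 6"/></g><g data-elev="550"><path d="M591 279l-24 6-13 6-46 41-32 19-11 11-5 9-5 25-12 21-21 45-26 41-12 34-22 30-4 11-1 13"/><path d="M218 276l15-1 24-6 8-5 5-7-1-6-2-8-14-18-5-9-2-12 0-27-3-6-6-3-4 0-5 5-12 19-22 30-18 20-4 9 1 7 7 6 25 9z"/><path d="M193 110l7 0 6-2 6-4 4-6 1-6 0-6-4-6-4-3-8-2-7 1-6 3-5 5-2 8 2 7 4 6z"/><path d="M591 74l-10 7-4 9 4 11 10 11"/><path d="M314 17l0 21-3 27 12 31 5 32 7 13 23 24 4 8 1 9-3 12-7 9-8 3-18 3-6 4-2 8 0 12 5 19 9 17 9 9 12 4 8-2 8-4 7-6 6-9 7-16 3-32 4-15 6-10 17-18 9-12 29-59 2-6-2-4-20-8-4-6 1-6 8-5 31-7 17-8 7-7 7-9 3-7 2-9"/><path d="M572 17l1 9 4 7 7 8 7 6"/></g><g data-elev="600"><path d="M591 393l-16 9-15 20-6 4-9-1-24-12-8 0-7 4-17 15-24 32-6 10-2 11 2 9 6 9 26 34 7 7 9 1 17-7 9-1 7 2 26 15 25 7"/><path d="M591 330l-8 6-3 12 2 8 9 6"/><path d="M383 105l4 1 5-2 1-3 0-5-21-41-3-4-3 0-3 3-3 6 0 14 12 20 6 8z"/></g>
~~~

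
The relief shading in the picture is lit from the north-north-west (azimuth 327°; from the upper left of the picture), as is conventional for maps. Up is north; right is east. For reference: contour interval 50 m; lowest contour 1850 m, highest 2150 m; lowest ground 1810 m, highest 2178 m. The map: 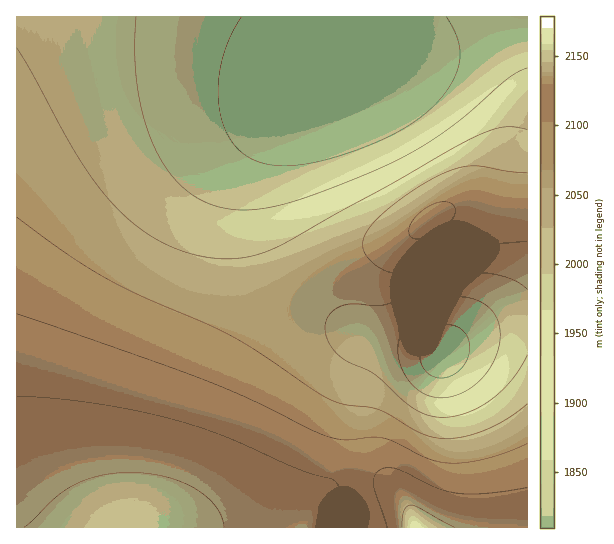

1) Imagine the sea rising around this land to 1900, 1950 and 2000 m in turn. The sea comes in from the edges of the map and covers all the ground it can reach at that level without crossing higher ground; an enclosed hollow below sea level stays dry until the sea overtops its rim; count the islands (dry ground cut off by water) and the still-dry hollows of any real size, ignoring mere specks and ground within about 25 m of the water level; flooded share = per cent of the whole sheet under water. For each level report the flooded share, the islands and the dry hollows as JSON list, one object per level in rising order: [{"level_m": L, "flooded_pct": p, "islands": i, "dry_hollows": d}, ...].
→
[{"level_m": 1900, "flooded_pct": 22, "islands": 0, "dry_hollows": 1}, {"level_m": 1950, "flooded_pct": 42, "islands": 0, "dry_hollows": 0}, {"level_m": 2000, "flooded_pct": 61, "islands": 0, "dry_hollows": 0}]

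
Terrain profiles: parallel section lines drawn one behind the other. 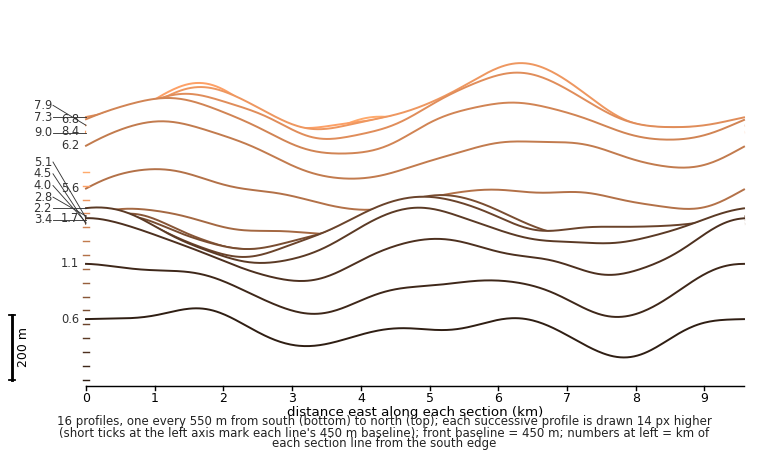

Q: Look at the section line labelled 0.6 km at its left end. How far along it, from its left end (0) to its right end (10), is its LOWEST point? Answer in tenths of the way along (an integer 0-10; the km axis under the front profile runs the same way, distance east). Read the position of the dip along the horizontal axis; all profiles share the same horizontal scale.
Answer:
8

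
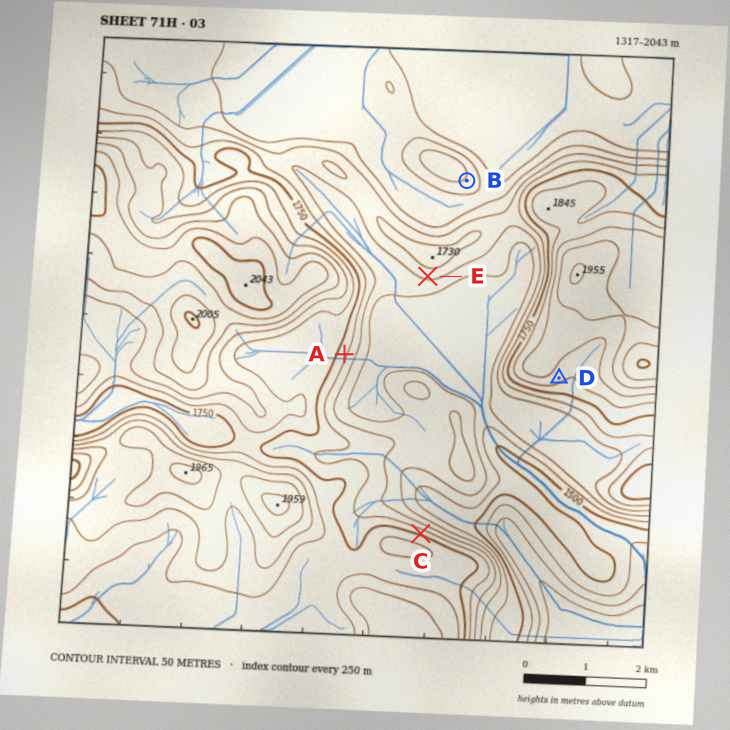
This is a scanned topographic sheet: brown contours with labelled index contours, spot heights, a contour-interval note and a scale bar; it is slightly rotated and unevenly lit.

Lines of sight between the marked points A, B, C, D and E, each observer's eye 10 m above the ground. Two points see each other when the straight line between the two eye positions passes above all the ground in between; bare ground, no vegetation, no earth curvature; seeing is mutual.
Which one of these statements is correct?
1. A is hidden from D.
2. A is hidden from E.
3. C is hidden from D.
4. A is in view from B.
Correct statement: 1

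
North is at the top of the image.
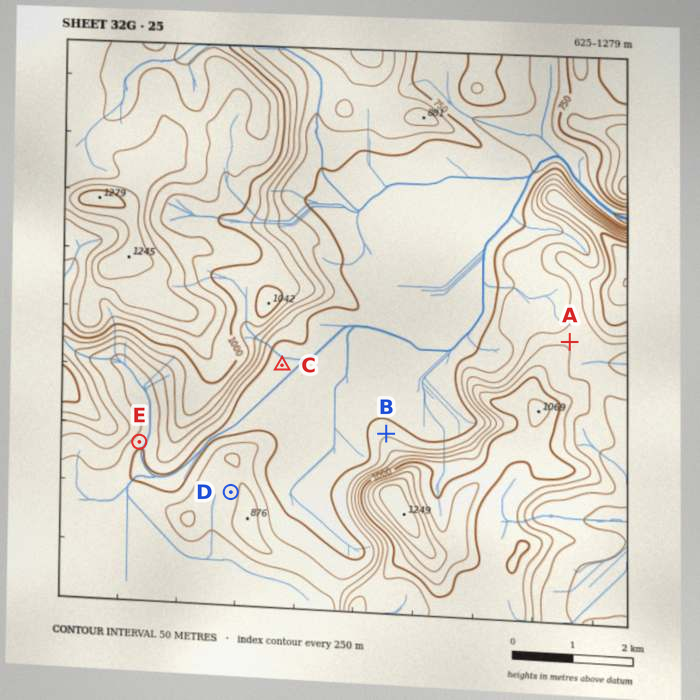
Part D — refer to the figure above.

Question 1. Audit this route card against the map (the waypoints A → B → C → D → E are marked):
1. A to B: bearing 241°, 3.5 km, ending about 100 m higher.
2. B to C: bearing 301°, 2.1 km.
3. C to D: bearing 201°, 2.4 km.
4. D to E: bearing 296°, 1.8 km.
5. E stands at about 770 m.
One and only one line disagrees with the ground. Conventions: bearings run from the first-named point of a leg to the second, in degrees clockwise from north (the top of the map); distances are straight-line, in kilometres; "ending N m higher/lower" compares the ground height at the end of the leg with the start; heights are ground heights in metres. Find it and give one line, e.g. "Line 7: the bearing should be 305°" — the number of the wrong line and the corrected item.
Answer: Line 1: it should read "ending about 100 m lower".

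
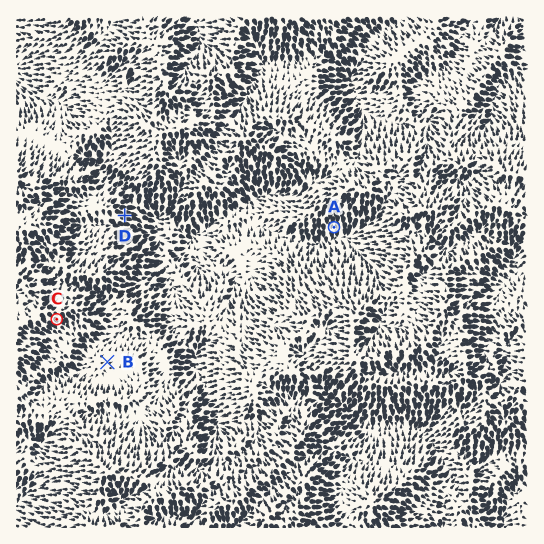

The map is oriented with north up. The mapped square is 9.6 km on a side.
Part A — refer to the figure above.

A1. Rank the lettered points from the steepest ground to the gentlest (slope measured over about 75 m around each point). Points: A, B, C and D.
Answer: D A C B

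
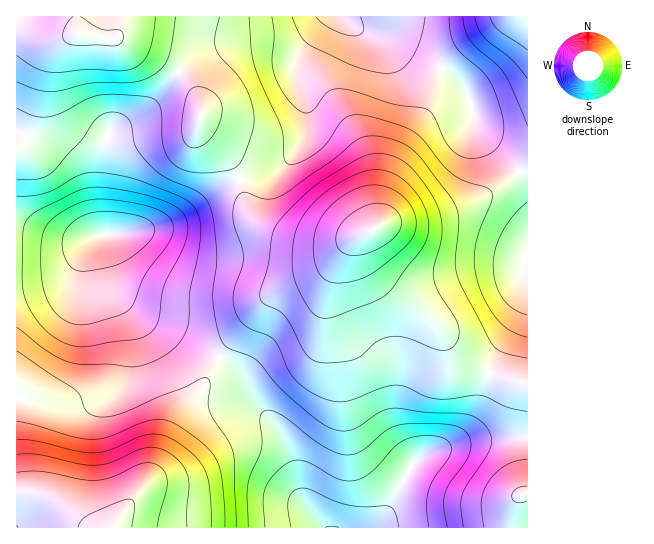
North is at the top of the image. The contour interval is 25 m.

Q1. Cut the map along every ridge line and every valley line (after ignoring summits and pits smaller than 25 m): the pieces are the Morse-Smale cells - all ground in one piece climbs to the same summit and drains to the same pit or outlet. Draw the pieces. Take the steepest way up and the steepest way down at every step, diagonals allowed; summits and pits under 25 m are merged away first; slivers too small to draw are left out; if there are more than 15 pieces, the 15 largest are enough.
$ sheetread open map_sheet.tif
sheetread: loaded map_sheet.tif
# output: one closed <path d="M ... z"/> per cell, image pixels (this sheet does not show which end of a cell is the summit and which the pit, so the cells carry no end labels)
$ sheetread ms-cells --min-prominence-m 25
<path d="M367 232l-17 9-11 14-21 20-28 10-20 11-14 14-37 48 11 7 13 13 16 29 24 30 10 25 8 36 22 30 51 0 15-18 23-44 15-13 19-6 31-7 51-3 0-52-37-10-30-12-9-9-12-25-63-55-8-13-4-12 0-14z"/><path d="M105 235l-12 4-8 7-13 21-9 8-21 5-26 2 1 246 96 0 40-55 24-51 27-37 15-26-36-23-40-19-26-22-8-12-5-17-1-25z"/><path d="M341 16l-13 1-25 34-6 12 0 12 8 24 3 19-1 13-4 11-10 13-16 16-38 10 6 22 6 11 8 9 15 8 23 6 16 3 30 0 22-7 21-10 33-4 40-11 23-11 37-24-3-6-37-36-6-9-4-25-6-12-9-9-19-13-44-23-33-11z"/><path d="M121 16l-105 1 0 114 41 18 14 12 9 16 12 45 9 13 33-3 33-8 24-13 32-24 16-8-11-21-27-27-2-5 2-13-1-10-11-20-23-20-51-25 6-13z"/><path d="M238 180l-15 7-32 24-24 13-25 7-36 4-3 6 0 14 4 22 10 18 26 22 40 19 34 21 4-2 35-45 14-14 52-24 27-30 8-5-14 3-30 0-39-9-15-8-8-9z"/><path d="M519 172l-30 21-30 15-33 9-33 4-14 4-14 10 0 14 4 12 8 13 63 55 12 25 9 9 30 12 36 9 1-199z"/><path d="M327 16l-205 0-3 17-4 5 51 25 23 20 11 20 1 10-2 13 2 5 27 27 13 22 36-9 16-16 10-13 4-11 1-13-3-19-8-24 0-12 6-12 22-29z"/><path d="M221 359l-5 3-12 23-27 37-24 51-32 41-7 14 209-1-22-29-8-36-10-25-24-30-16-29z"/><path d="M527 16l-186 1 17 12 33 11 44 23 19 13 9 9 6 12 4 25 6 9 40 41 9-9z"/><path d="M527 437l-24 0-34 4-44 14-13 11-23 44-14 17 136 1 5-26 5-7 7-2z"/><path d="M18 132l-2 1 0 148 34-2 17-7 18-26 8-7 8-4-9-13-12-45-9-16-14-12z"/><path d="M527 493l-6 2-5 7-4 16 1 10 15-1z"/>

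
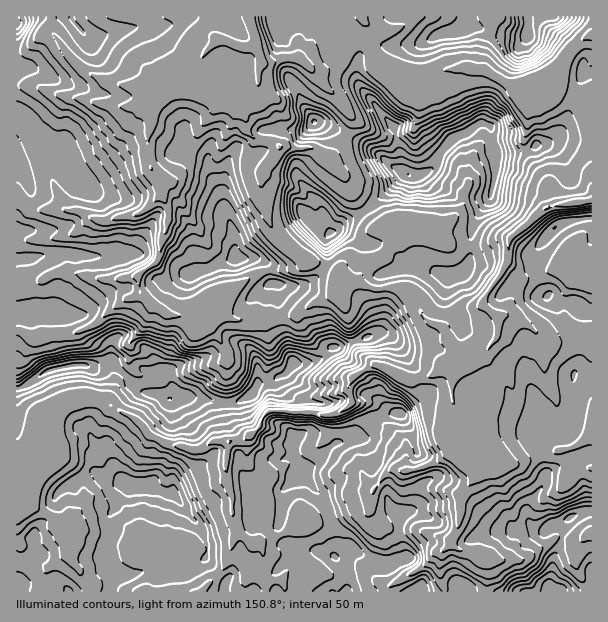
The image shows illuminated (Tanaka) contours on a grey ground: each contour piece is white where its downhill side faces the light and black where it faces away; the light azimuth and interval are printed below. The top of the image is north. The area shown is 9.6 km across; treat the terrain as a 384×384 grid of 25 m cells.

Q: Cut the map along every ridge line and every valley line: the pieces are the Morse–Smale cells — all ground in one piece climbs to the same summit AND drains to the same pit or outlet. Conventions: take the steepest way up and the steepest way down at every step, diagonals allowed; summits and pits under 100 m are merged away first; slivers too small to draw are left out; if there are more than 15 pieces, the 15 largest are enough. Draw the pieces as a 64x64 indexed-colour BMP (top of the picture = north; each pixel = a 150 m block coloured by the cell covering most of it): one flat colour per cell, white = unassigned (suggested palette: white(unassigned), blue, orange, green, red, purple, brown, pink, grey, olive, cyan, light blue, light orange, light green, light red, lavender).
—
<image width="64" height="64" href="data:image/bmp;base64,Qk12CAAAAAAAAHYAAAAoAAAAQAAAAEAAAAABAAQAAAAAAAAIAAATCwAAEwsAABAAAAAAAAAA////ALR3HwAOf/8ALKAsACgn1gC9Z5QAS1aMAMJ34wB/f38AIr28AM++FwDox64AeLv/AIrfmACWmP8A1bDFAAAAAAAiIiIiIiIiIiIiZmZmZmZmZgAAAAAAqqqqqqqqAAAAAiIiIiIiIiIiIiZmZmZmZmZmYAAAAACqqqqqqqoAAAACIiIiIiIiIiIiJmZmZmZmZmZmYAAAAKqqqqqqqgAAACIiIiIiIiIiIiImZmZmZmZmZmZmAAAAqqqqqqqqAAAAIiIiIiIiIiIiIiZmZmZmZmZmZmZgAAqqqqqqqqoAAAAiIiIiIiIiIiIiJmZmZmZmZmZmZmaqqqqqqqqqqgAAACIiIiIiIiIiIiImZmZmZmZmZmZmREqqqqqqqqqqAAACIiIiIiIiIiIiIiZmZmZmZmZkRERESqqqqqqqqqoAACIiIiIiIiIiIiIiJmZmZmZmZkRERERKqqqqqqqqqgAiIiIiIiIiIiIiIiImZmZmZmZkREREREqqqqqqqqqqIiIiIiIiIiIiIiIiIiZmZmZmZmRERERESqqqqqqqqqoiIiIiIiIiIiIiIiIiJmZmZmZmZkREREREqqqqqqqqqhIiIiIiIiIiIiIiIiImZmZmZmZmZERERERKqqqqqqqqEiIiIiIiIiIiIiIiImZmZmZmZmZmREREREqqqqqqqqoRIiIiIiIiIiIiIiIiZmZmZmZmZmZkREREREREqqqqpBESIiIiIiIiIiIiIiJmZmZmZmZmZmRERERERERERKpEERIiIiIiIiIhEREiImZmZmZmZmZmZEREREREREREREQREiIiIiIiIRERERERZmZmZmZmZmZERERERERERERERBERIiIiIiIREREREREWZmZmZmZmZERERERERERESIhEEREiIiIiIRERERERERFmZmZmZmZEREREREREREiIiEQRERIiIiEREREREREREREREREWZkREREREREREiIiIRBERERIhERERERERERERERERERRERERESIRERIiIiIhEERERERERERERERERERERERERFEREREiIiIiIiIiIiEQREREREREREREREREREREREREURERESIiIiIiIiIiIRBERERERERERERERERERERERERFERERIiIiIiIiIiIhEERERERERERERERERERERERERERRERIiIiIiIiIiIiEQRERERERERERERERERERERERERRERIiIiMzIiIiIiIRBERERERERERERERERERERERERFERIiIiMzMyIiIiIhEEzERERERERERERERERERERERFEREiIiIzMzIiIiIiEQzMzMzEREREREREREREREREREURERIiIzMzMiIiIiIRDMzMzMzEREREREREVVRERERERRERERMzMzMyIiIiIiEMzMzMzMxERFVVVVVVVVVVRERFEREREfMzMyIiIiIiIQzMzMzMzMRFVVVVVVVVVVVVRFEREREd3zMzIiIiIhERDMzMzMzMzNVVVVVVVVVVVVVVUREREd3d8zMyIiIhEREMzMzMzMzM1VVVVVVVVVVVVVVTnd3d3d3zMzIiIhEREQzMzMzMzMzVVVVVVVVVVVVVV7ud3d3d3d8zMyIiERERDMzMzMzMzM1VVVVVVVVVVVV7u7nd3d3d3fMzIiIREREMzMzMzMzMzNVVVVVVVVVXu7u7u7nd3d3d8zMyIhEREQzMzMzMzMzM1VVVVVVVVXu7u7u7u53d3d3fMzIiERERDMzMzMzMzMzVVVVVVVVXu7u7u7u7ud3d3d8zMiIhEREMzMzMzMzMzM1VVVVVVXu7u7u7u7u53d3d3zMzIiIREQzMzMzMzMzMzVVVVVVVe7u7u7u53d3d3d3fMzMyIiIhDMzMzMzMzMzNVVVVVVV7u7u7u7nd3d3d3d3zMzMyIiIMzMzMzMzMzM1VVVVVVXu7u7u7nd3d3d3d3fMzMzMzMwzMzMzMzMzM1VVVVVVXu7u7u7nd3d3d3d3d3zMzMzMzDMzMzMzMzMzVVVVVVVe7u7u7ud3d3d3d3d3fMzMzMzMMzMzMzMzMzVVVVVVVV7u7u7ud3d3e7d3d3d8zMzMzMwzMzMzMzMzNVVVVVVVVe7u7ud3d3d7u7d3d3zMzMzMzDMzMzMzMzM1VVVVVVVVXu7u93d3d3u7t3d3fMzMzMzMMzMzMzMzMzVVVVVVVVVf////d3d3u7u7d3d7u7vMzMwzMzMzMzMzNVVVVVVVX//////3d3e7u7u3d3u7u7u7uzMzMzMzMzM1VVVVVVX///////d3d7u7u7u3e7u7u7u7MzMzMzMzMzVVVVVVX///////93d7u7u7u7u7u7u7u7szMzMzMzMzNVVVVVVf///////3d7u7u7u7u7u7u7u7uzMzMzMAAAAFVVVVVVn//////3d3u7u7u7u7u7u7u7uwMzMAAAAAAAlVVVVVmZ/////3d3u7u7u7u7u7u7u7AAAAAAAAAAmZmZlVVVmZn////3d3u7u93bu7u7u93dAAAAAAAAAJmZmZmZVVmZmf///3d3e7u93d27u7vd3d3QAAAAAACZmZmZmZmVWZmZ///5mXd7vd3d3d3d3d3d3dAAAAAACZmZmZmZmZmZmZmZmZmZl3u93d3d3d3d3d3d3QAAAACZmZmZmZmZmZmZmZmZmZmZu93d3d3d3d3d3d3d0AAAAJmZmZmZmZmZmZmZmZmZmZC73d3d3d3d3d3d3d3dAAAJmZmZmZmZmZmZmZmZmZmZkAvd3d3d3d3QAADd3d3QAAmZmZmZmZmZmZmZmZmZmZkAAN3d3d3d0AAAAN3d3d"/>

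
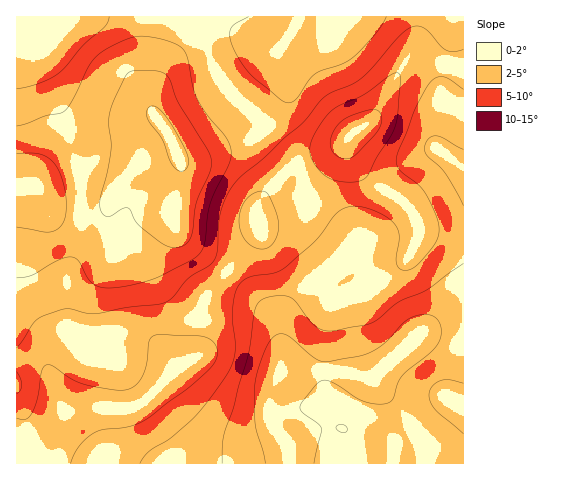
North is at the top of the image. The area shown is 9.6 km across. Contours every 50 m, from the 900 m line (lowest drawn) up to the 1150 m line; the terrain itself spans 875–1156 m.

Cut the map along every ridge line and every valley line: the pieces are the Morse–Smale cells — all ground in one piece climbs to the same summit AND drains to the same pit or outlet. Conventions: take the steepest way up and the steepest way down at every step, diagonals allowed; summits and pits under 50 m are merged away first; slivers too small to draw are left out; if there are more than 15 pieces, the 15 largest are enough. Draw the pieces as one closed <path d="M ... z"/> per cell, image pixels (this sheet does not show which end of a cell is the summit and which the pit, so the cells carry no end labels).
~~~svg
<path d="M423 58l-13 1-8 8-24 44-11 13-14 9-17 15-41 16-17 14-12 15-8 15 0 12 2 5-4 10-29 36 40 38 11 21 3 13 0 27-9 21-2 26 5 11 14 21 2 15 63-1-4-21-7-14 24-45 51-49 9 0 37 13 0-279z"/><path d="M178 152l-26 8-15 8-17 17-12 19-10 8-38 0-6-2-8-8-11-17-19 1 1 278 42 0 1-27 6-25 23-4 36 1 9-2 12-7 30-32 19-12 2-7 1-26 5-19 4-10 19-23-34-25-15-17-3-21 7-33 0-15z"/><path d="M172 16l-156 1 1 168 18 0 11 17 8 8 6 2 38 0 10-8 12-19 17-17 15-8 25-8-8-19-16-23 1-16 9-20 15-24 14-15z"/><path d="M228 272l-21 22-4 10-5 19-1 26-2 7-19 12-30 32-12 7-9 2-36-1-23 4-6 25 0 27 230-1-1-14-14-21-5-11 2-26 9-21 0-27-3-13-11-21z"/><path d="M418 16l-210 0-16 18 12 12 12 24 21 28 26 22 34 36 10 1 33-11 13-13 20-15 42-73z"/><path d="M194 35l-16 15-15 24-9 20-1 16 16 23 12 27 0 15-7 33 3 21 15 17 35 26 29-37 4-10-2-5 0-12 11-20 21-20 33-15-16 4-10-1-34-36-25-20-8-10-14-20-10-21z"/><path d="M427 334l-9 0-51 49-6 9-18 36 4 7 8 29 109-1 0-115z"/><path d="M463 16l-44 0-4 29-9 17 7-4 10 0 40 9z"/><path d="M207 16l-35 1 21 17z"/>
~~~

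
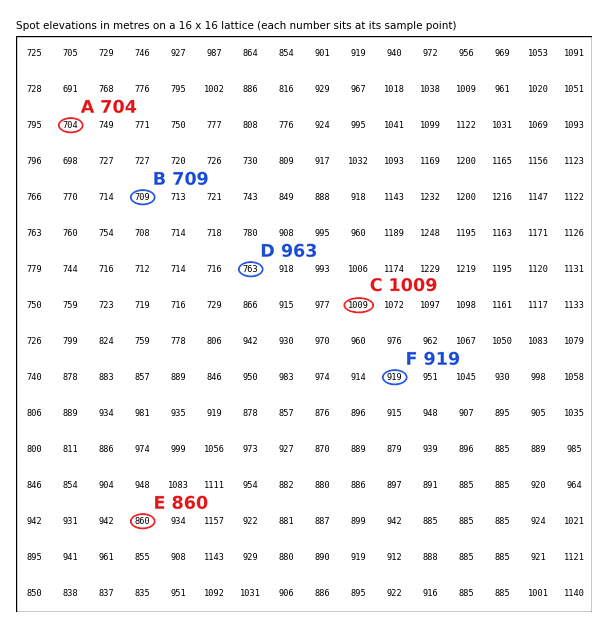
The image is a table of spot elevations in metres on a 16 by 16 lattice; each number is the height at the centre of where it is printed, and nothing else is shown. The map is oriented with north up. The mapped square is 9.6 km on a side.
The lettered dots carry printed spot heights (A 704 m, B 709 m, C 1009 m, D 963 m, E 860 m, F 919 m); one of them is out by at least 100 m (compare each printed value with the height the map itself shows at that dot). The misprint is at D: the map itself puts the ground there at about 763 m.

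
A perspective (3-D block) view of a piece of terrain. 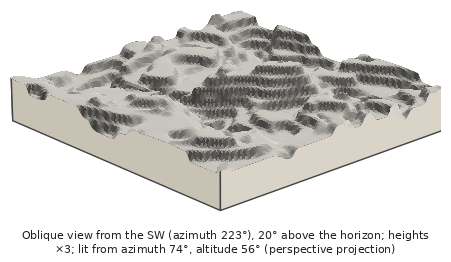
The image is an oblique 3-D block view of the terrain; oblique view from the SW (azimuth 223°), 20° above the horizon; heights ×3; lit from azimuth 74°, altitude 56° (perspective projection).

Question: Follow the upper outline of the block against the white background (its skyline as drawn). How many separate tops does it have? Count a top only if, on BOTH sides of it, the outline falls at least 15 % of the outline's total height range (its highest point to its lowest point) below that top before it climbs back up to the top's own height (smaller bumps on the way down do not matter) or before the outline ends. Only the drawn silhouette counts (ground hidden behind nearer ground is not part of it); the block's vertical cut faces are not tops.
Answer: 1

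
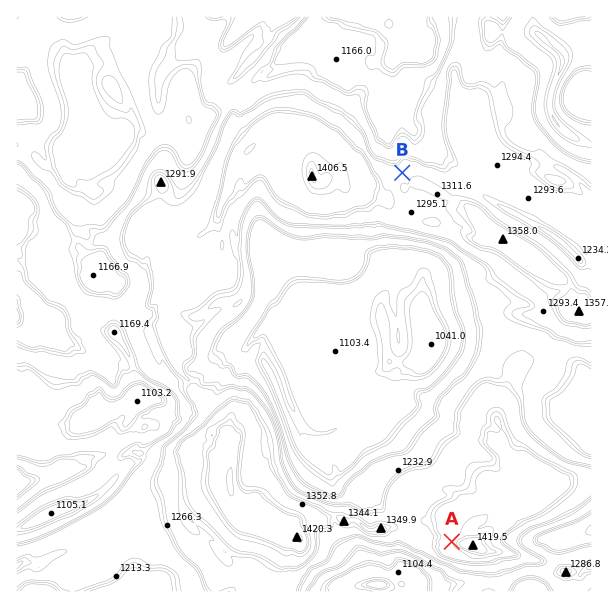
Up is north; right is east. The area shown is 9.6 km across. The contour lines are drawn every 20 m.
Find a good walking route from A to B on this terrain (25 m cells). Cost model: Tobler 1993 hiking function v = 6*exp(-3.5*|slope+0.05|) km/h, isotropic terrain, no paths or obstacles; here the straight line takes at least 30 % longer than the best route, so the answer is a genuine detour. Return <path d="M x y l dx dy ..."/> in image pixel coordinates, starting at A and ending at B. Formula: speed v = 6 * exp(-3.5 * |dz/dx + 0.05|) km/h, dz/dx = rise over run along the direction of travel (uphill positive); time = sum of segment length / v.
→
<path d="M452 542l0-3 1-3 0-24 8-15 7-8 2-3 0-30-2-3 0-4-6-12 0-5-3-6 0-15 23-45 0-64-2-3 0-3-7-15 0-14-6-12-18-18-11-21-7-7-2-3-19-20-2-3-1-1-5-9"/>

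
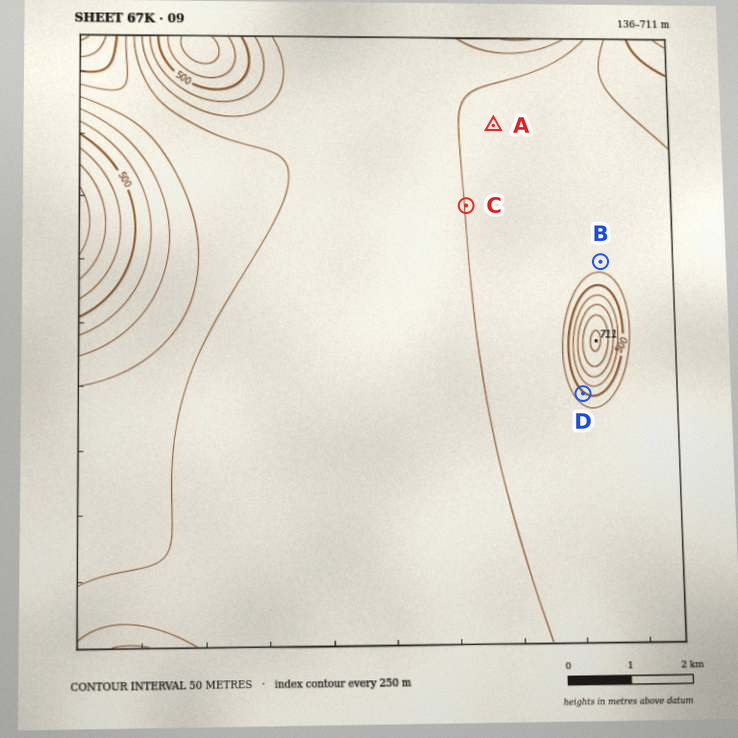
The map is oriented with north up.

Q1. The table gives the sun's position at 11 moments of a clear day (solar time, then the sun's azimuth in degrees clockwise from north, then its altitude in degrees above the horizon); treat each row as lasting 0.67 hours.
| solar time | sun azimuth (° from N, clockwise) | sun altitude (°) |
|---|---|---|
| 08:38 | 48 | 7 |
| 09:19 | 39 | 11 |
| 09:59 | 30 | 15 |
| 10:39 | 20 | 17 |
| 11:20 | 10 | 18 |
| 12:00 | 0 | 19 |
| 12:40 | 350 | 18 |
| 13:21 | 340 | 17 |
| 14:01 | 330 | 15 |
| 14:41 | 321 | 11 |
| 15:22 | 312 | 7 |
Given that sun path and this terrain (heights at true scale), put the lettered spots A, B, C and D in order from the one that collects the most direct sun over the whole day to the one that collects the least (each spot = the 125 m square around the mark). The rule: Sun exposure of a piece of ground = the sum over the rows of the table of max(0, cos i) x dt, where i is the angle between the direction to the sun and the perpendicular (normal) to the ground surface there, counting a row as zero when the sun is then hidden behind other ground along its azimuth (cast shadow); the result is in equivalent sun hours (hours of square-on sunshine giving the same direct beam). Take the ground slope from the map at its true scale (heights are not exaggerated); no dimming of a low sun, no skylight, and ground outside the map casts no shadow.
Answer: B > A ≈ C > D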